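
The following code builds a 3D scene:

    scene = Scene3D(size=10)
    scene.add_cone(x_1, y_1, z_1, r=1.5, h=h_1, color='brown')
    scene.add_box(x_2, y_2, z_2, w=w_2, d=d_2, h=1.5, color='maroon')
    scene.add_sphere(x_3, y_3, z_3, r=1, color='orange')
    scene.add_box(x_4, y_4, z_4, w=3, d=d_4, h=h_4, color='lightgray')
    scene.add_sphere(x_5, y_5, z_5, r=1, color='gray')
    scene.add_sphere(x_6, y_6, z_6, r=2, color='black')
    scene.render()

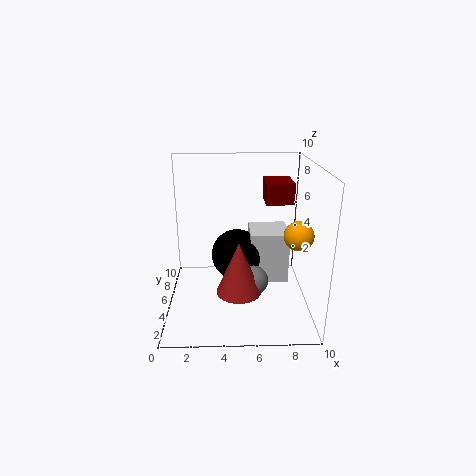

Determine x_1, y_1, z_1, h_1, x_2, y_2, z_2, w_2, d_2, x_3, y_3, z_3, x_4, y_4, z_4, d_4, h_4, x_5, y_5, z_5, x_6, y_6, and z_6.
x_1 = 5; y_1 = 3; z_1 = 2; h_1 = 3.5; x_2 = 7; y_2 = 6; z_2 = 7; w_2 = 2; d_2 = 2.5; x_3 = 9; y_3 = 4; z_3 = 5.5; x_4 = 6; y_4 = 6.5; z_4 = 0.5; d_4 = 3; h_4 = 4; x_5 = 6; y_5 = 3.5; z_5 = 2.5; x_6 = 5; y_6 = 7.5; z_6 = 2.5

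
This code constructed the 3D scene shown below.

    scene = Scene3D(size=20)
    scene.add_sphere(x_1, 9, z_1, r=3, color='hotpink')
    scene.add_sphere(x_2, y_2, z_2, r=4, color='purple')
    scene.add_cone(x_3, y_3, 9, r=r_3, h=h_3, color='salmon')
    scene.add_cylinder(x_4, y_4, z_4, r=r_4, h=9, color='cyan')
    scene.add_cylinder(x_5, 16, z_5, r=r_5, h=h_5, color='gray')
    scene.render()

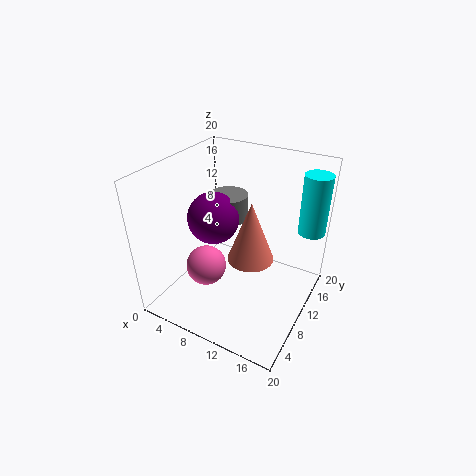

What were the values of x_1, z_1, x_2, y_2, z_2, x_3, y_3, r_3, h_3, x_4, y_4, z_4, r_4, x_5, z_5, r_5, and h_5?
x_1 = 5
z_1 = 4
x_2 = 4
y_2 = 13
z_2 = 10
x_3 = 13
y_3 = 8
r_3 = 3
h_3 = 8
x_4 = 18
y_4 = 18
z_4 = 9
r_4 = 2
x_5 = 5
z_5 = 9
r_5 = 3
h_5 = 4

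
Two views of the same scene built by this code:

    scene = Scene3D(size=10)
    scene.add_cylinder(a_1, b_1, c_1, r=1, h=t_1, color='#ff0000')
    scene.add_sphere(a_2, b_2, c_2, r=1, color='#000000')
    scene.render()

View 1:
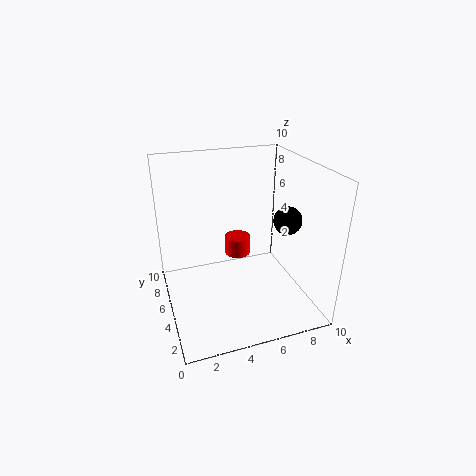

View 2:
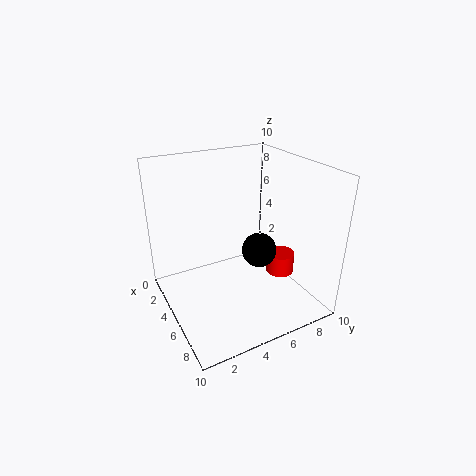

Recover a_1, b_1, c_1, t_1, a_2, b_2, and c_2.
a_1 = 6; b_1 = 8; c_1 = 2; t_1 = 1.5; a_2 = 8.5; b_2 = 4.5; c_2 = 6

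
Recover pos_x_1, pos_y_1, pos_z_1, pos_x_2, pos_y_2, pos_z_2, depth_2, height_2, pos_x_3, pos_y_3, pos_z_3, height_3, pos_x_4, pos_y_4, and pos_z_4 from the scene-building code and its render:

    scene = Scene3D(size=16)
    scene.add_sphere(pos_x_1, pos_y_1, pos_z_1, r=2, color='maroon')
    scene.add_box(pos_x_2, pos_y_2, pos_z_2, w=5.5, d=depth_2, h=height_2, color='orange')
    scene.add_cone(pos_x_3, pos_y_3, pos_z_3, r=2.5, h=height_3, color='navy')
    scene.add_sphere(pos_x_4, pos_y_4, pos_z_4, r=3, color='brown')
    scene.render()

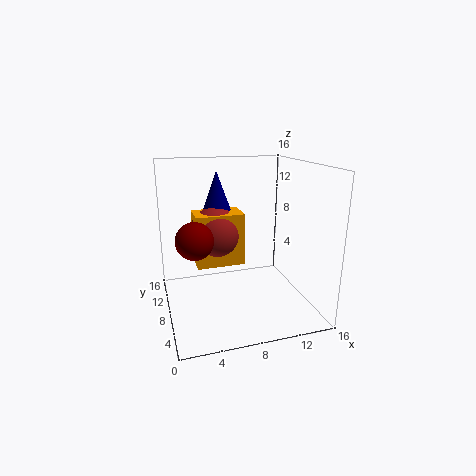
pos_x_1 = 3
pos_y_1 = 7
pos_z_1 = 8.5
pos_x_2 = 3.5
pos_y_2 = 8.5
pos_z_2 = 4.5
depth_2 = 3.5
height_2 = 6
pos_x_3 = 6.5
pos_y_3 = 11.5
pos_z_3 = 8
height_3 = 7
pos_x_4 = 6
pos_y_4 = 10.5
pos_z_4 = 8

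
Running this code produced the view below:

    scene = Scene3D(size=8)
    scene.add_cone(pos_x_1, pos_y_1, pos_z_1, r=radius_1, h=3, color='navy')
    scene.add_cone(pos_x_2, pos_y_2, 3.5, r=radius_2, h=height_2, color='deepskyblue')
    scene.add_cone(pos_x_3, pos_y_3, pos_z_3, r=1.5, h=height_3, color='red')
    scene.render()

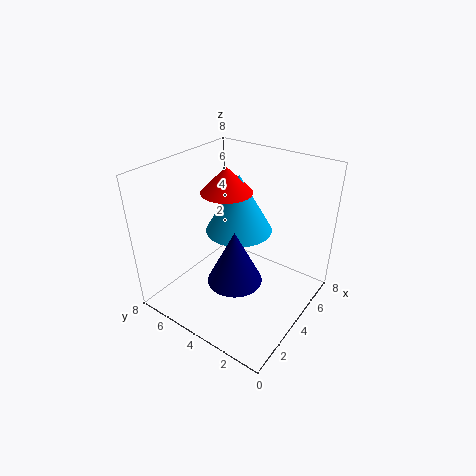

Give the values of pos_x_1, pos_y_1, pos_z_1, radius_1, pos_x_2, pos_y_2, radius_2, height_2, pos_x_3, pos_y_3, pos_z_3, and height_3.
pos_x_1 = 3; pos_y_1 = 3.5; pos_z_1 = 2; radius_1 = 1.5; pos_x_2 = 5.5; pos_y_2 = 5; radius_2 = 2; height_2 = 3.5; pos_x_3 = 5; pos_y_3 = 5.5; pos_z_3 = 6; height_3 = 1.5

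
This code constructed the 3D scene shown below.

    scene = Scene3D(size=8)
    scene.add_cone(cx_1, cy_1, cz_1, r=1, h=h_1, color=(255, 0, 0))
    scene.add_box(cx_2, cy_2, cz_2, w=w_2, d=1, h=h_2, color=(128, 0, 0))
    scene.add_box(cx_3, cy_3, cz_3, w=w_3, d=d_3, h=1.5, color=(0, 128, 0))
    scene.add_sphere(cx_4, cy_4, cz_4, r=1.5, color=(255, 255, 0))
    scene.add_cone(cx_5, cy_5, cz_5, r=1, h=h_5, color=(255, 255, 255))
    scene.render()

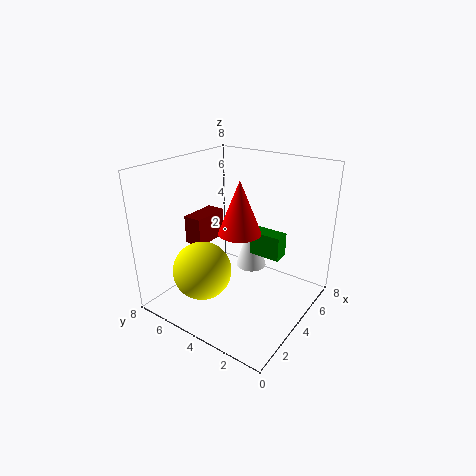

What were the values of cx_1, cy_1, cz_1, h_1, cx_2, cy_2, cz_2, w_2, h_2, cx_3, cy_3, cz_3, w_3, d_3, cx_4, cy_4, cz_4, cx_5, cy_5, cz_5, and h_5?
cx_1 = 2, cy_1 = 2.5, cz_1 = 5.5, h_1 = 2.5, cx_2 = 2, cy_2 = 5, cz_2 = 4, w_2 = 2, h_2 = 1.5, cx_3 = 6, cy_3 = 2.5, cz_3 = 2, w_3 = 1, d_3 = 2, cx_4 = 1.5, cy_4 = 4.5, cz_4 = 3, cx_5 = 7, cy_5 = 5, cz_5 = 0.5, h_5 = 3.5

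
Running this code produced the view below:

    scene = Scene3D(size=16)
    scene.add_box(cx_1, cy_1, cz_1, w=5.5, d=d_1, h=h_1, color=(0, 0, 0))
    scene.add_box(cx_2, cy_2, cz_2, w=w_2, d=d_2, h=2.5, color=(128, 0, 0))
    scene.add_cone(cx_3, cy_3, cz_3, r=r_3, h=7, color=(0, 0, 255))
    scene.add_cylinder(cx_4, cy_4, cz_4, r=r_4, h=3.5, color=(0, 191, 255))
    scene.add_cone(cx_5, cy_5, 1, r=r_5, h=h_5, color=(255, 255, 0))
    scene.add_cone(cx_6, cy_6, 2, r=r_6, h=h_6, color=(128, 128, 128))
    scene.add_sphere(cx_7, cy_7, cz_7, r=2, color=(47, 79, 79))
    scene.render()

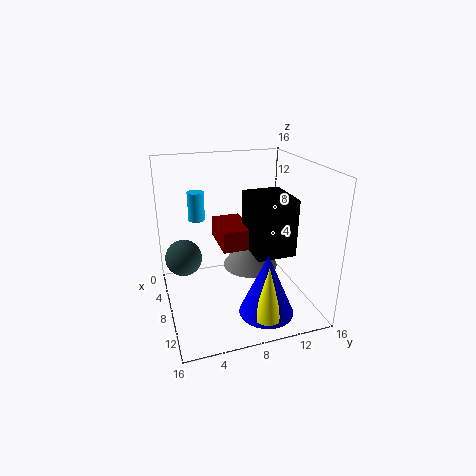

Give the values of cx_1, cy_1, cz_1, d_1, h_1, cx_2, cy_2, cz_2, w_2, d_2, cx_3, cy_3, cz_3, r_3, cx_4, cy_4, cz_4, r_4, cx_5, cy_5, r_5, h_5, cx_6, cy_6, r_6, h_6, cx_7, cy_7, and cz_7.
cx_1 = 5, cy_1 = 9.5, cz_1 = 6, d_1 = 4.5, h_1 = 6.5, cx_2 = 2, cy_2 = 6.5, cz_2 = 6, w_2 = 5.5, d_2 = 3.5, cx_3 = 12, cy_3 = 10, cz_3 = 0.5, r_3 = 3, cx_4 = 2.5, cy_4 = 4.5, cz_4 = 8.5, r_4 = 1, cx_5 = 13.5, cy_5 = 9.5, r_5 = 1.5, h_5 = 6, cx_6 = 4, cy_6 = 11, r_6 = 3.5, h_6 = 5, cx_7 = 7, cy_7 = 2, cz_7 = 6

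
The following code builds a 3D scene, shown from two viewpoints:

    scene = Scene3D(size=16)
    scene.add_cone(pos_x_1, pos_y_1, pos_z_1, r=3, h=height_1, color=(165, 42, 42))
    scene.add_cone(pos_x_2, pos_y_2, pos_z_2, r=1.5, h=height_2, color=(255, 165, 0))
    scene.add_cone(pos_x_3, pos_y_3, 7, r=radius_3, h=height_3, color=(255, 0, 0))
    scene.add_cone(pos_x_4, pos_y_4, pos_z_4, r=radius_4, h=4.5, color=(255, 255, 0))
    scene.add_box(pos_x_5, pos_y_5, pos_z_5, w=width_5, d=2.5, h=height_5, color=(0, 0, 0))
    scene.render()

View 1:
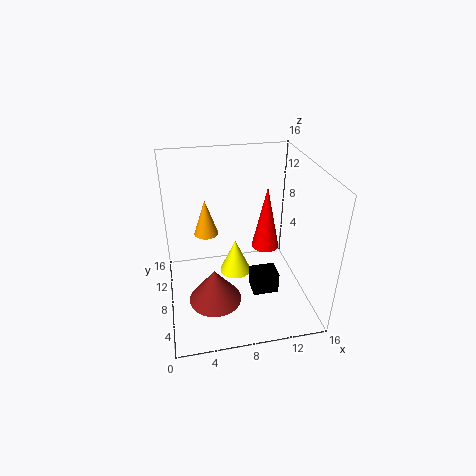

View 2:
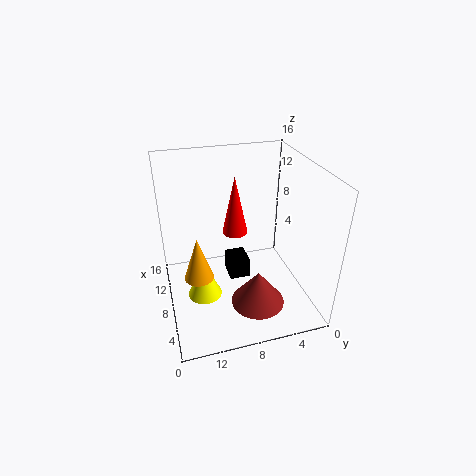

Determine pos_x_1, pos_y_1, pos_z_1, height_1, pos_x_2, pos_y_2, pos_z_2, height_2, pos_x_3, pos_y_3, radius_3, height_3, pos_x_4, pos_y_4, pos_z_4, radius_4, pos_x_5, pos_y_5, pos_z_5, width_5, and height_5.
pos_x_1 = 5
pos_y_1 = 6.5
pos_z_1 = 1
height_1 = 4
pos_x_2 = 5
pos_y_2 = 13
pos_z_2 = 6
height_2 = 4.5
pos_x_3 = 11
pos_y_3 = 7.5
radius_3 = 1.5
height_3 = 7
pos_x_4 = 8.5
pos_y_4 = 12
pos_z_4 = 0.5
radius_4 = 2
pos_x_5 = 9.5
pos_y_5 = 6
pos_z_5 = 1
width_5 = 3
height_5 = 2.5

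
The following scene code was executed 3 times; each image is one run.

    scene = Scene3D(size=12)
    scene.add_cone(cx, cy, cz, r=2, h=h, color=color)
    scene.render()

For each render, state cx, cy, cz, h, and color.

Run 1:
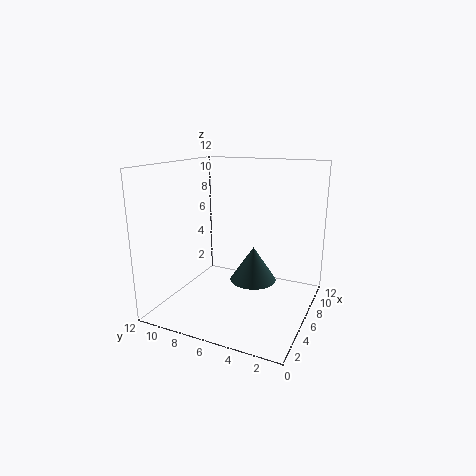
cx = 7, cy = 5, cz = 2, h = 3, color = 'darkslategray'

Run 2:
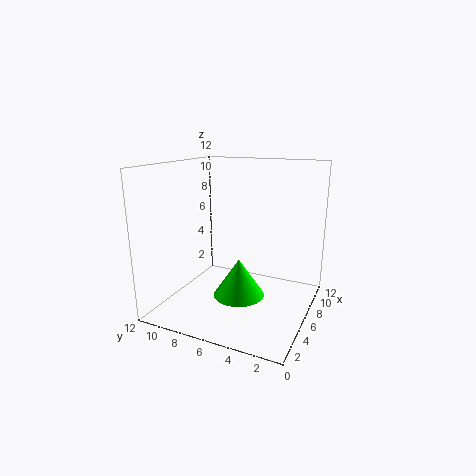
cx = 4, cy = 5, cz = 2, h = 3, color = 'lime'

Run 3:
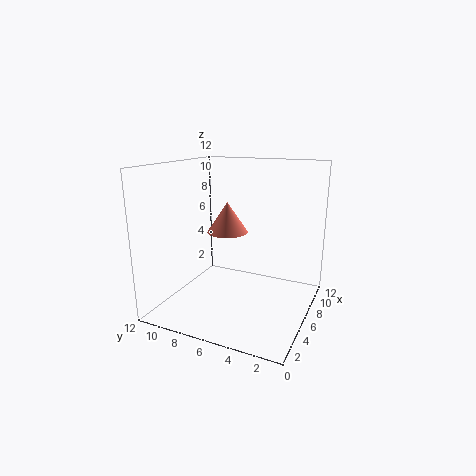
cx = 10, cy = 9, cz = 5, h = 3, color = 'salmon'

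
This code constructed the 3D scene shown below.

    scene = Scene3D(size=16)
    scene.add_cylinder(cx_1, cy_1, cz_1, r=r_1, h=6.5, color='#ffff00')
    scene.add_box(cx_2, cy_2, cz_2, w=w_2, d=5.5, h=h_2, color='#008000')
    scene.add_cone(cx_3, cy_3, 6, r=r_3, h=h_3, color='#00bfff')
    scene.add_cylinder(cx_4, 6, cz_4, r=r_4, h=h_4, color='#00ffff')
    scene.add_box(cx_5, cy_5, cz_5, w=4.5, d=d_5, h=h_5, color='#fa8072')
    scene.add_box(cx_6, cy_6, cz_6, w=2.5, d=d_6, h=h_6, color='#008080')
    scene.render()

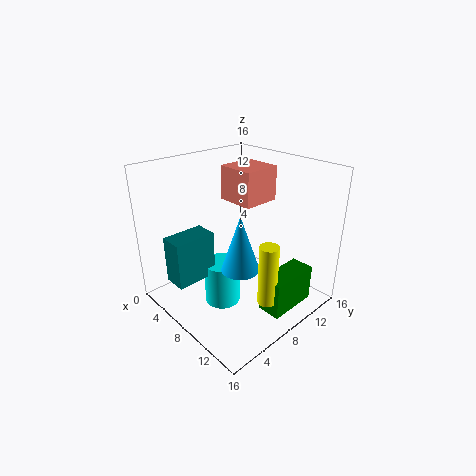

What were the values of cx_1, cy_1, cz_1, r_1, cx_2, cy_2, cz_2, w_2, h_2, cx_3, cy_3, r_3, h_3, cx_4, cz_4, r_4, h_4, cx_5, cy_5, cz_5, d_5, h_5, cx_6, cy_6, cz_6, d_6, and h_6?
cx_1 = 13.5
cy_1 = 7
cz_1 = 3
r_1 = 1
cx_2 = 12.5
cy_2 = 7
cz_2 = 1.5
w_2 = 2.5
h_2 = 4
cx_3 = 10.5
cy_3 = 6
r_3 = 2
h_3 = 6
cx_4 = 7.5
cz_4 = 0.5
r_4 = 2
h_4 = 5
cx_5 = 3.5
cy_5 = 9.5
cz_5 = 11
d_5 = 4.5
h_5 = 4
cx_6 = 5
cy_6 = 0.5
cz_6 = 4.5
d_6 = 4.5
h_6 = 5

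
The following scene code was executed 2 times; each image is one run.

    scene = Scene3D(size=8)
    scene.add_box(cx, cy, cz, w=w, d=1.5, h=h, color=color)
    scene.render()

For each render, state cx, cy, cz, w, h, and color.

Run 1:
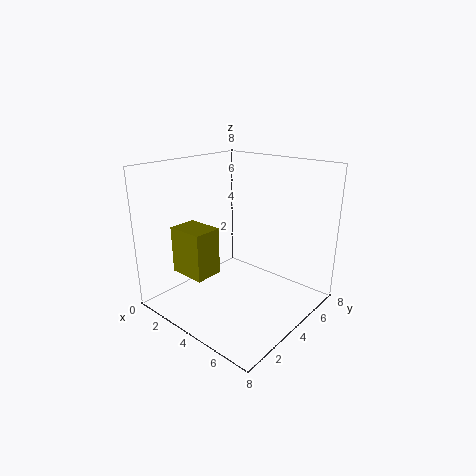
cx = 2, cy = 1, cz = 2.5, w = 2, h = 2.5, color = 'olive'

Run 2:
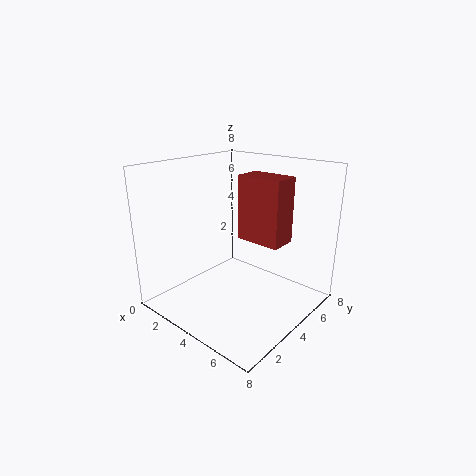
cx = 4, cy = 4, cz = 4, w = 2.5, h = 3.5, color = 'brown'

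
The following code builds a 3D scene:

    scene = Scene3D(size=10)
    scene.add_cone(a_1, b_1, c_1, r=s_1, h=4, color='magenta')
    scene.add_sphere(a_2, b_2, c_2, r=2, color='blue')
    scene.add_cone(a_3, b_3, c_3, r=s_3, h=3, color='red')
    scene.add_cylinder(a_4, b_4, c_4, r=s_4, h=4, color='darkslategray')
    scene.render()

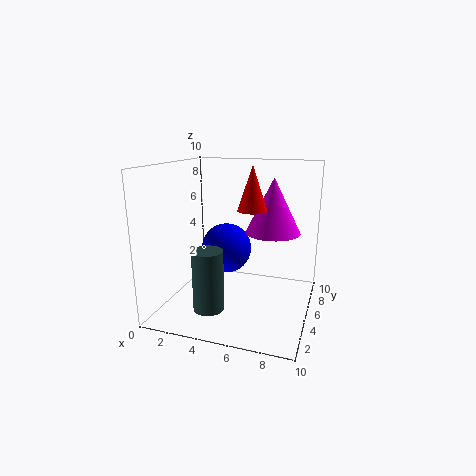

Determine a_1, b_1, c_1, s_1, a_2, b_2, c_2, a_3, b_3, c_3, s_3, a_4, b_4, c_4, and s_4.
a_1 = 7
b_1 = 7
c_1 = 5
s_1 = 2
a_2 = 3
b_2 = 8
c_2 = 3
a_3 = 6
b_3 = 5
c_3 = 7
s_3 = 1
a_4 = 4
b_4 = 2
c_4 = 1
s_4 = 1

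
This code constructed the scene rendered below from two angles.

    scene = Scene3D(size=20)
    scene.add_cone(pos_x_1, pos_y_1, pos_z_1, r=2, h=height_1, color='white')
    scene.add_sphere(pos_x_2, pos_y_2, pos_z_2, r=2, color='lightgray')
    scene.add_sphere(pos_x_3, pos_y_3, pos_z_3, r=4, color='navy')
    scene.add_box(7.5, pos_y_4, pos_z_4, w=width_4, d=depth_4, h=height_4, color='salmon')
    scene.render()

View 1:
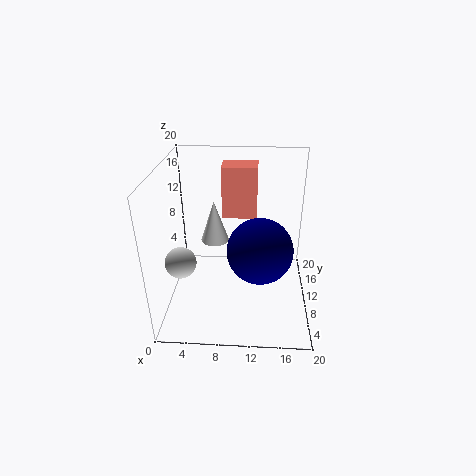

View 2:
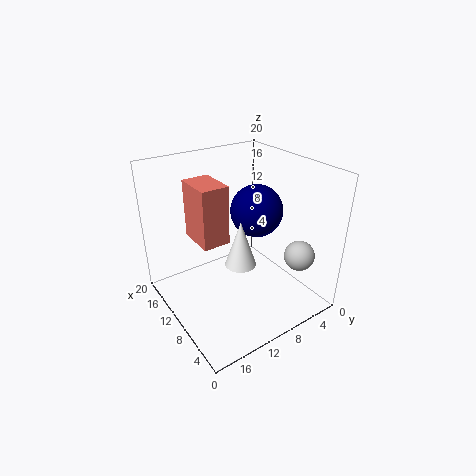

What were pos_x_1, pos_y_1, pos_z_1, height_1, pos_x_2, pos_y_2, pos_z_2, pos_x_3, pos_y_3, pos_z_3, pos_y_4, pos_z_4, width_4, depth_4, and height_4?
pos_x_1 = 6.5, pos_y_1 = 12, pos_z_1 = 8.5, height_1 = 6, pos_x_2 = 3, pos_y_2 = 5, pos_z_2 = 9, pos_x_3 = 13, pos_y_3 = 4.5, pos_z_3 = 11.5, pos_y_4 = 13, pos_z_4 = 11.5, width_4 = 5, depth_4 = 3.5, height_4 = 7.5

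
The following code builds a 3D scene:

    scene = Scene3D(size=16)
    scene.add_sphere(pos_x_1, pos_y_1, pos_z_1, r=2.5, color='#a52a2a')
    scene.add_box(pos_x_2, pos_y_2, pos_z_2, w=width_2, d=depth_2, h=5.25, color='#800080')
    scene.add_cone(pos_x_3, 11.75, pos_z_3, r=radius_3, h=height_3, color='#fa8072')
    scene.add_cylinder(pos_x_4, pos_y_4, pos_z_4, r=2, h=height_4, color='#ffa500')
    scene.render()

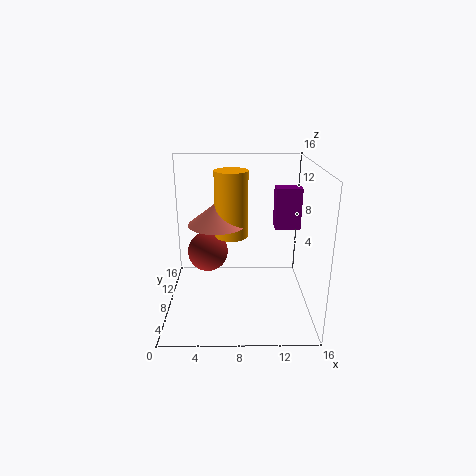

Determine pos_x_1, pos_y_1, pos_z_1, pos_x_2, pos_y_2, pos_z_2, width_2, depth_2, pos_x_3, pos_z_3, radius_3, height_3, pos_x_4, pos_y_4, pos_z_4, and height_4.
pos_x_1 = 4.25, pos_y_1 = 12, pos_z_1 = 4.5, pos_x_2 = 12.75, pos_y_2 = 13, pos_z_2 = 7, width_2 = 3.25, depth_2 = 2.25, pos_x_3 = 5.5, pos_z_3 = 8.25, radius_3 = 3.5, height_3 = 2.75, pos_x_4 = 7.25, pos_y_4 = 11.75, pos_z_4 = 6.75, height_4 = 8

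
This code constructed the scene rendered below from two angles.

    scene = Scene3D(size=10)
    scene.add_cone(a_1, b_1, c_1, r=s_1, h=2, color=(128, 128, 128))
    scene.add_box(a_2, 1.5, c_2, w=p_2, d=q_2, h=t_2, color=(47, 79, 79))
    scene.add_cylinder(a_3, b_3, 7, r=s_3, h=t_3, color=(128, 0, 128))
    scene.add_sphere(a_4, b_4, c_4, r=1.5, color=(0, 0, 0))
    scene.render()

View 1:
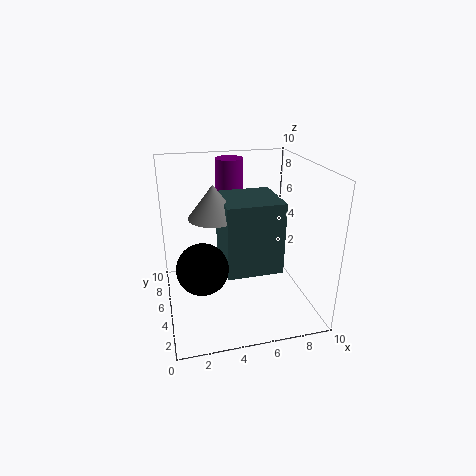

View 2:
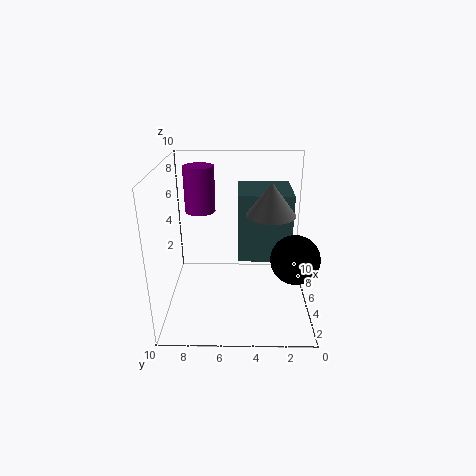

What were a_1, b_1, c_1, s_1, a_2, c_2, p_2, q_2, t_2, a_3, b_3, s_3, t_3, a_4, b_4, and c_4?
a_1 = 3, b_1 = 3, c_1 = 7.5, s_1 = 1.5, a_2 = 3.5, c_2 = 4, p_2 = 3.5, q_2 = 3.5, t_2 = 4.5, a_3 = 5, b_3 = 7.5, s_3 = 1, t_3 = 3, a_4 = 2, b_4 = 1.5, c_4 = 5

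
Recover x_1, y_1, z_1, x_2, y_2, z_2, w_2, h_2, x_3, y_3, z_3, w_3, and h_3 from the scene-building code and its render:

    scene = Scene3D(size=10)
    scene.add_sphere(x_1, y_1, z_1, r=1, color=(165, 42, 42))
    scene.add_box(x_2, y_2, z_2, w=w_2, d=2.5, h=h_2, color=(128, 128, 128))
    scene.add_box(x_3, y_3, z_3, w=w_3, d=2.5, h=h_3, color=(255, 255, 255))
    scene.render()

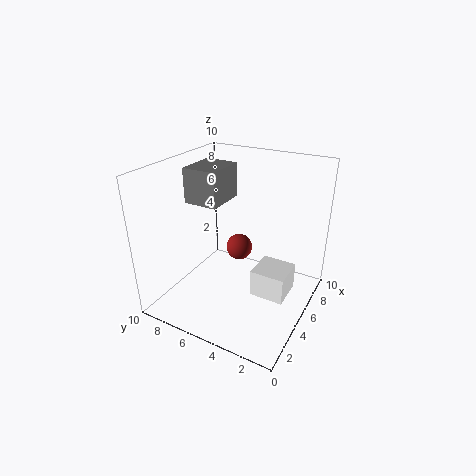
x_1 = 7; y_1 = 6; z_1 = 3; x_2 = 4.5; y_2 = 6.5; z_2 = 7; w_2 = 3; h_2 = 2.5; x_3 = 5; y_3 = 1.5; z_3 = 0.5; w_3 = 2.5; h_3 = 2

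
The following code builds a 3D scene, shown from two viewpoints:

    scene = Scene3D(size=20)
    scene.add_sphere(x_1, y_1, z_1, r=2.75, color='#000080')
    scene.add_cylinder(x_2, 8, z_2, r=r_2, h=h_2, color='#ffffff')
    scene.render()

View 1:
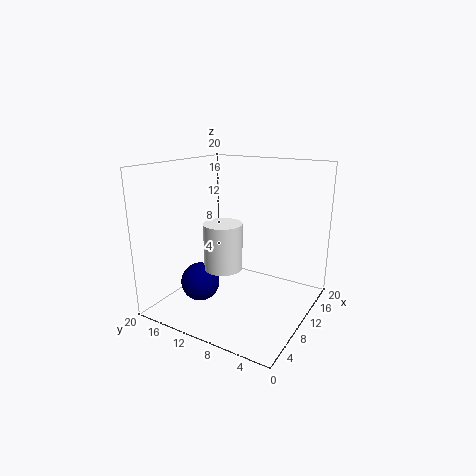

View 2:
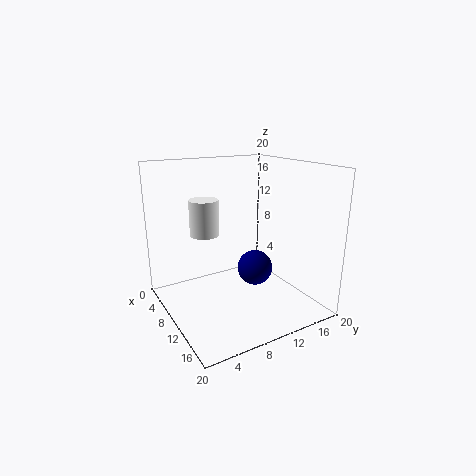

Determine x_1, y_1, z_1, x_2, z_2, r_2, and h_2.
x_1 = 7.25
y_1 = 14.75
z_1 = 3.25
x_2 = 3.25
z_2 = 8.75
r_2 = 2.25
h_2 = 5.5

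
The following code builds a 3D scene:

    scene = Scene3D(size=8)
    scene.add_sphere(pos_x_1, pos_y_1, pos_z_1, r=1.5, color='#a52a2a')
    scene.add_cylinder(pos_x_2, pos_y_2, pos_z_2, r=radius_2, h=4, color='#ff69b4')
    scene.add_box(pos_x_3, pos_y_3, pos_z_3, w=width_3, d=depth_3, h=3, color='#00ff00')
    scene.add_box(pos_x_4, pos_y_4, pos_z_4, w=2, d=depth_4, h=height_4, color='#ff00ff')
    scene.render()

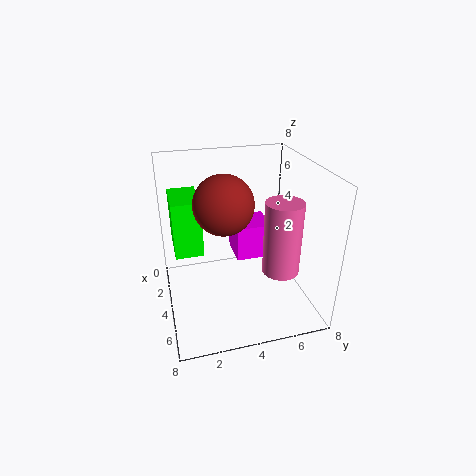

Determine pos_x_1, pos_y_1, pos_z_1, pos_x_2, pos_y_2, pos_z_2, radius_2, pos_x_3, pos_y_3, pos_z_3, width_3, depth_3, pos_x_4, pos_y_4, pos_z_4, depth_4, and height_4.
pos_x_1 = 5, pos_y_1 = 3, pos_z_1 = 6.5, pos_x_2 = 5.5, pos_y_2 = 6, pos_z_2 = 2.5, radius_2 = 1, pos_x_3 = 2, pos_y_3 = 0.5, pos_z_3 = 3.5, width_3 = 2.5, depth_3 = 1.5, pos_x_4 = 2, pos_y_4 = 4, pos_z_4 = 2.5, depth_4 = 2, height_4 = 2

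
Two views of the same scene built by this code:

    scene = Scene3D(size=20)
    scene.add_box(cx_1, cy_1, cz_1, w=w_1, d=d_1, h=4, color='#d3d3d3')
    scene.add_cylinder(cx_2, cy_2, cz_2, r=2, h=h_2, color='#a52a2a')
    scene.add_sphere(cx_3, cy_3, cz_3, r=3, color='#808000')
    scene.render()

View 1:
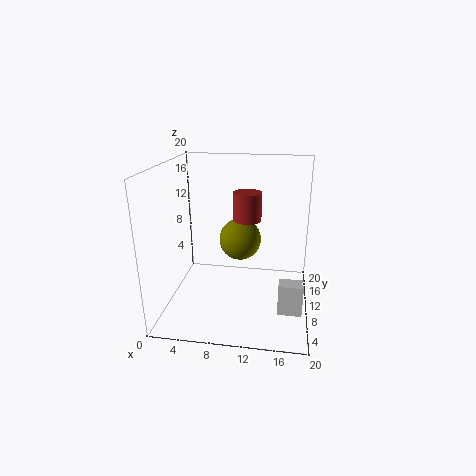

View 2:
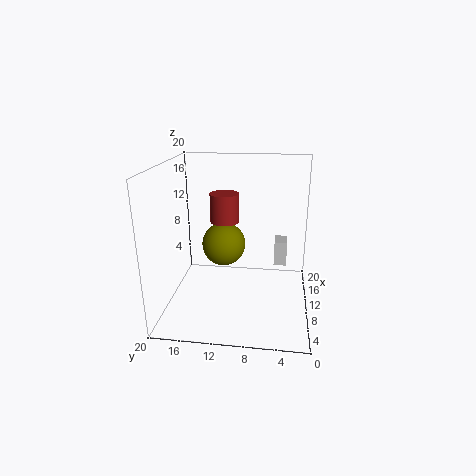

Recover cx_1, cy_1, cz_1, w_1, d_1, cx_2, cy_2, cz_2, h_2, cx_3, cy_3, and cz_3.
cx_1 = 16, cy_1 = 3, cz_1 = 3, w_1 = 3, d_1 = 2, cx_2 = 11, cy_2 = 12, cz_2 = 12, h_2 = 4, cx_3 = 10, cy_3 = 12, cz_3 = 9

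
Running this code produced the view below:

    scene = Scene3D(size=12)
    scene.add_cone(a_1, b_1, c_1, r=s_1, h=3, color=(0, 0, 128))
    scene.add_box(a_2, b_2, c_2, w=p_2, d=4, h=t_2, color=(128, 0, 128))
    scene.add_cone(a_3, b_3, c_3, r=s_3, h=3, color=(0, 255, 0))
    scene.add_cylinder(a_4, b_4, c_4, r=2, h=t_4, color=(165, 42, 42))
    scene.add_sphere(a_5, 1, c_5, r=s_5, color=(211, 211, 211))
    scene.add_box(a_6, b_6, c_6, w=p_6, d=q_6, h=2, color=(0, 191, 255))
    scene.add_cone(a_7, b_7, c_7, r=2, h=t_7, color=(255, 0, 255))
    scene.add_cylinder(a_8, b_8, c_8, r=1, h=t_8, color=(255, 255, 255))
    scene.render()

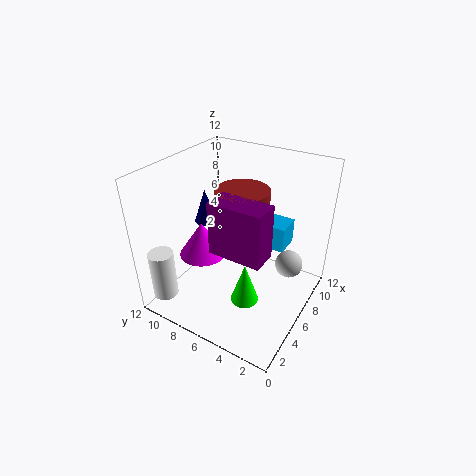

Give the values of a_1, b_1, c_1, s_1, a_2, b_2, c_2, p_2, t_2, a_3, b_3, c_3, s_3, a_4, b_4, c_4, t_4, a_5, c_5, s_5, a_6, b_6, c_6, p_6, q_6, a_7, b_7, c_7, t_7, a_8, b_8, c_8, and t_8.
a_1 = 7
b_1 = 10
c_1 = 6
s_1 = 1
a_2 = 2
b_2 = 2
c_2 = 7
p_2 = 2
t_2 = 4
a_3 = 2
b_3 = 3
c_3 = 4
s_3 = 1
a_4 = 5
b_4 = 5
c_4 = 9
t_4 = 2
a_5 = 5
c_5 = 6
s_5 = 1
a_6 = 6
b_6 = 2
c_6 = 6
p_6 = 2
q_6 = 3
a_7 = 5
b_7 = 9
c_7 = 4
t_7 = 3
a_8 = 1
b_8 = 10
c_8 = 2
t_8 = 4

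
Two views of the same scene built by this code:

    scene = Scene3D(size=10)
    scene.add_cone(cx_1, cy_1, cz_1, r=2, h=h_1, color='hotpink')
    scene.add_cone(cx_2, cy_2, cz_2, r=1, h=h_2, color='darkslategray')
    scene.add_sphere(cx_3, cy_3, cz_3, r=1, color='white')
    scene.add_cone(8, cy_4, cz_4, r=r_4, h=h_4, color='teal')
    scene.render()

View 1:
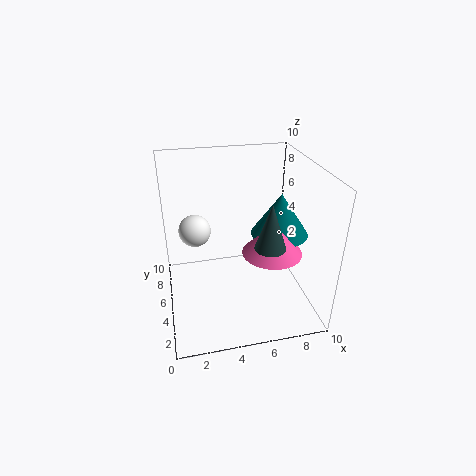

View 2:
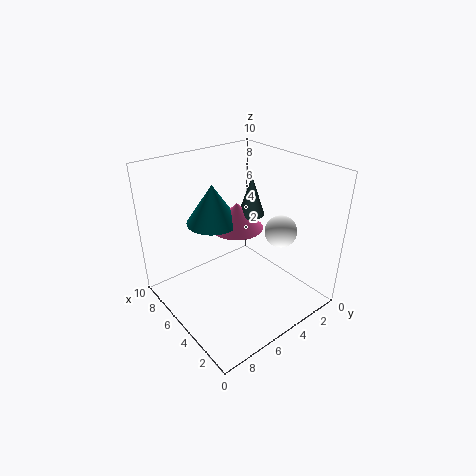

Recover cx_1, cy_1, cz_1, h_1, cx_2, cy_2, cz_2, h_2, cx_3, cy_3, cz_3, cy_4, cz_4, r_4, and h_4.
cx_1 = 7, cy_1 = 3.5, cz_1 = 4.5, h_1 = 2, cx_2 = 6.5, cy_2 = 2.5, cz_2 = 5.5, h_2 = 3, cx_3 = 2, cy_3 = 4, cz_3 = 6.5, cy_4 = 5, cz_4 = 5, r_4 = 2, h_4 = 3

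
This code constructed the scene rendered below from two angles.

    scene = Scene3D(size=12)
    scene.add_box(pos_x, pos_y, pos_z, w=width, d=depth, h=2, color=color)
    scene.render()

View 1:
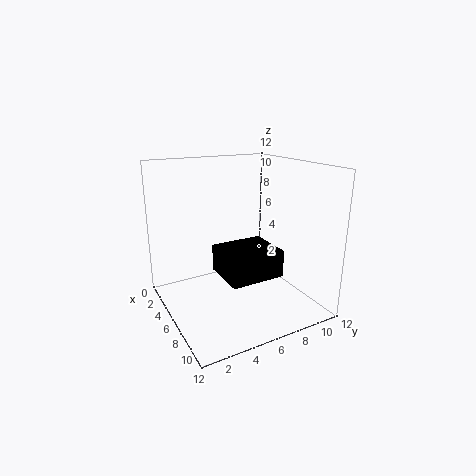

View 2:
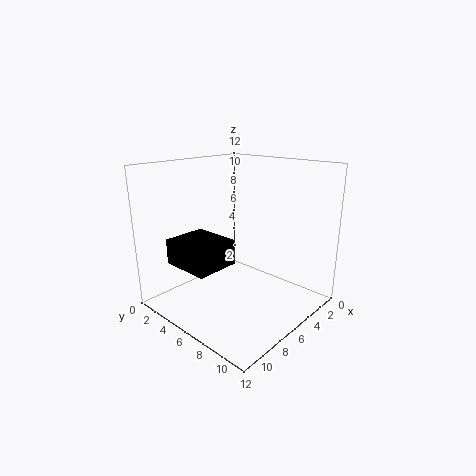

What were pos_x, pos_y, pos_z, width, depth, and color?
pos_x = 7.5, pos_y = 3, pos_z = 4.5, width = 3.5, depth = 4, color = 'black'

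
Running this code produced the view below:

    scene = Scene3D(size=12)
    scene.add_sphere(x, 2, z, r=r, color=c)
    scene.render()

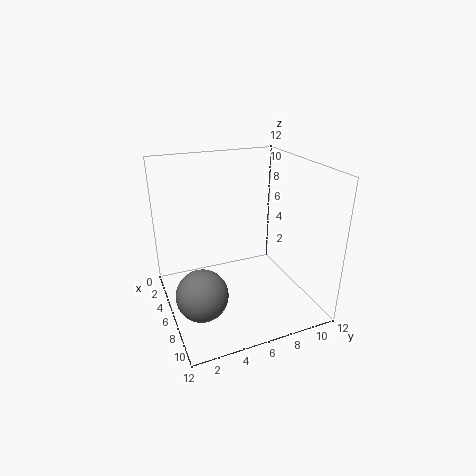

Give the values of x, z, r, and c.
x = 8.5; z = 3; r = 2; c = 'gray'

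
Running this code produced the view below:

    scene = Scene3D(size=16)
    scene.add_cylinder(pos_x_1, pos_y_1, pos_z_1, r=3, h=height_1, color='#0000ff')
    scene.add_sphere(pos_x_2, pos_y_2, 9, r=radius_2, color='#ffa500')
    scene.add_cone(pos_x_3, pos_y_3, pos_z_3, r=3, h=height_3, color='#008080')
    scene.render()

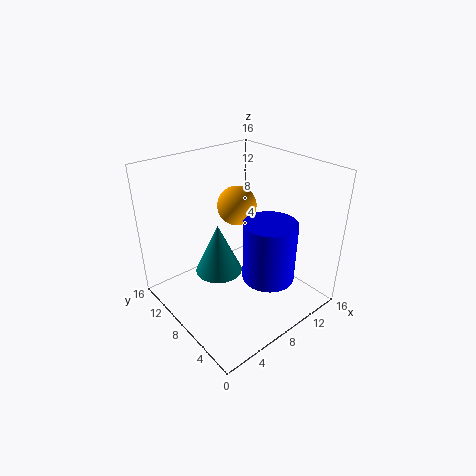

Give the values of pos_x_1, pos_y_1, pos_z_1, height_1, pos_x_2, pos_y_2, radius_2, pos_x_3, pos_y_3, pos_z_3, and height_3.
pos_x_1 = 10.5, pos_y_1 = 5.5, pos_z_1 = 3, height_1 = 7, pos_x_2 = 12, pos_y_2 = 13, radius_2 = 2.5, pos_x_3 = 8.5, pos_y_3 = 12.5, pos_z_3 = 1, height_3 = 6.5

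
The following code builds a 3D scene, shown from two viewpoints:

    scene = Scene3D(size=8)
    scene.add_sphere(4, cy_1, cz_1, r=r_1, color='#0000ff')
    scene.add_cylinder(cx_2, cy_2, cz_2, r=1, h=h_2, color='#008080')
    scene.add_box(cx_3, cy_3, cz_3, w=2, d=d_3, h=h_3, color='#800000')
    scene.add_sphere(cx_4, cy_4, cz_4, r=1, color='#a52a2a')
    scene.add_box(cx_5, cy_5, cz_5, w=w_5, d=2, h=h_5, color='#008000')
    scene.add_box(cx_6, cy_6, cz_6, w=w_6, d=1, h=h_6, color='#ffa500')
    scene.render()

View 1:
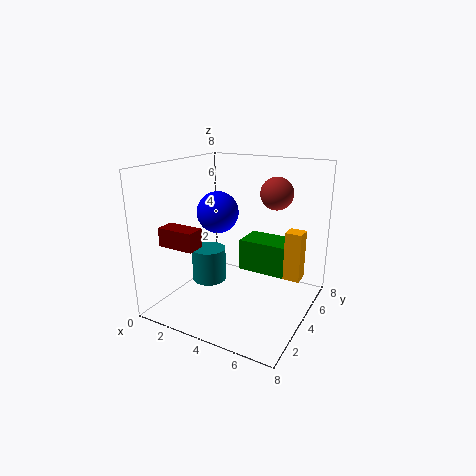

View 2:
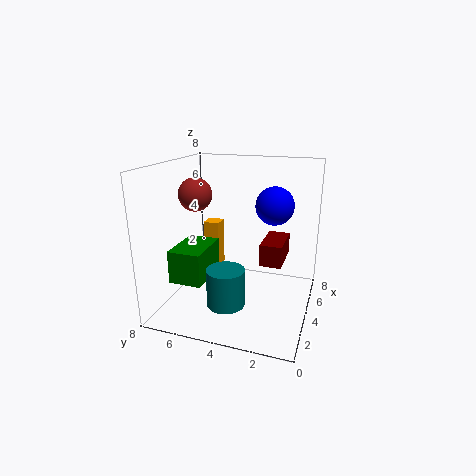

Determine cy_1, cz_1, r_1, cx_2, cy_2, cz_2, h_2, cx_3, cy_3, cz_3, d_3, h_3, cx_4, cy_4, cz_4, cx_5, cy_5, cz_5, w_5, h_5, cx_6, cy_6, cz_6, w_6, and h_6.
cy_1 = 2, cz_1 = 6, r_1 = 1, cx_2 = 2, cy_2 = 4, cz_2 = 1, h_2 = 2, cx_3 = 1, cy_3 = 1, cz_3 = 4, d_3 = 1, h_3 = 1, cx_4 = 5, cy_4 = 7, cz_4 = 6, cx_5 = 3, cy_5 = 6, cz_5 = 1, w_5 = 3, h_5 = 2, cx_6 = 6, cy_6 = 6, cz_6 = 1, w_6 = 1, h_6 = 3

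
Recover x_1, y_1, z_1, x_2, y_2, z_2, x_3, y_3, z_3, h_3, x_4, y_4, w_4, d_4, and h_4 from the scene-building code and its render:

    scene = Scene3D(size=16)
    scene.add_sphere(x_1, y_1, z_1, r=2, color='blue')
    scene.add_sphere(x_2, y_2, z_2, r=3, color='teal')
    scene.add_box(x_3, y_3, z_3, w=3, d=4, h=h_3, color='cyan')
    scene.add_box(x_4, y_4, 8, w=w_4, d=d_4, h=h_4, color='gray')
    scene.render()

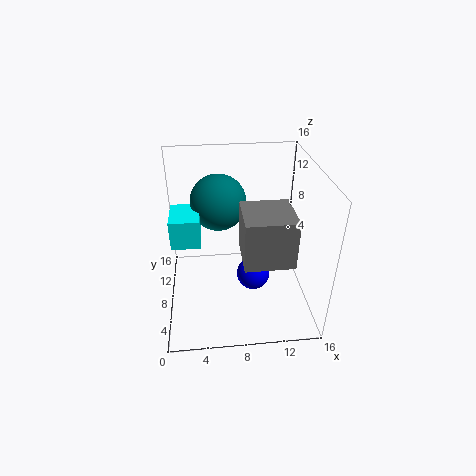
x_1 = 10
y_1 = 9
z_1 = 2
x_2 = 6
y_2 = 9
z_2 = 12
x_3 = 1
y_3 = 5
z_3 = 9
h_3 = 3
x_4 = 8
y_4 = 2
w_4 = 5
d_4 = 5
h_4 = 5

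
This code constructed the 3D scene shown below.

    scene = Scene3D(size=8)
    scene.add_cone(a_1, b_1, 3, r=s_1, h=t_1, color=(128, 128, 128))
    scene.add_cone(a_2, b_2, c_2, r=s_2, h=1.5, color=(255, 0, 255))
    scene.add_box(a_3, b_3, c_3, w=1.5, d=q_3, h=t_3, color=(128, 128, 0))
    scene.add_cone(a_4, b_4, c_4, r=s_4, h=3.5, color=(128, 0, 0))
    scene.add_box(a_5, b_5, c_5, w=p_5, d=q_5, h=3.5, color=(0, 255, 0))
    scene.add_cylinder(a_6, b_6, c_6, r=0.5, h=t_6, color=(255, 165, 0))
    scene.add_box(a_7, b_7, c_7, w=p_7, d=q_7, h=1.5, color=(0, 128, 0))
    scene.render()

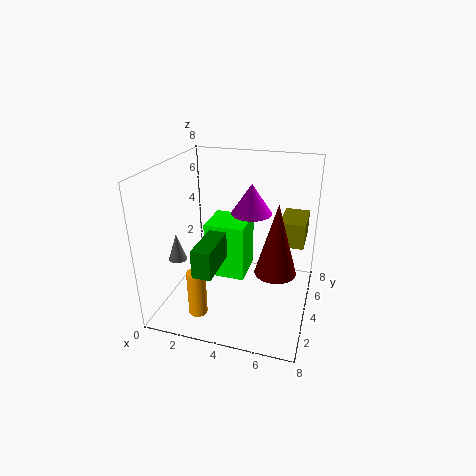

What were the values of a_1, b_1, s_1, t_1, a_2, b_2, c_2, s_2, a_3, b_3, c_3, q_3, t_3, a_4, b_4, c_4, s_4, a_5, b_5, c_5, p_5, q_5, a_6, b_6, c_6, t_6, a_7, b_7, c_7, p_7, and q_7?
a_1 = 1
b_1 = 2.5
s_1 = 0.5
t_1 = 1.5
a_2 = 5
b_2 = 3
c_2 = 6
s_2 = 1
a_3 = 6
b_3 = 5.5
c_3 = 3
q_3 = 2.5
t_3 = 1.5
a_4 = 6.5
b_4 = 2
c_4 = 3.5
s_4 = 1
a_5 = 1.5
b_5 = 5
c_5 = 0.5
p_5 = 2.5
q_5 = 2.5
a_6 = 2.5
b_6 = 1.5
c_6 = 0.5
t_6 = 2.5
a_7 = 2.5
b_7 = 1
c_7 = 3
p_7 = 1
q_7 = 2.5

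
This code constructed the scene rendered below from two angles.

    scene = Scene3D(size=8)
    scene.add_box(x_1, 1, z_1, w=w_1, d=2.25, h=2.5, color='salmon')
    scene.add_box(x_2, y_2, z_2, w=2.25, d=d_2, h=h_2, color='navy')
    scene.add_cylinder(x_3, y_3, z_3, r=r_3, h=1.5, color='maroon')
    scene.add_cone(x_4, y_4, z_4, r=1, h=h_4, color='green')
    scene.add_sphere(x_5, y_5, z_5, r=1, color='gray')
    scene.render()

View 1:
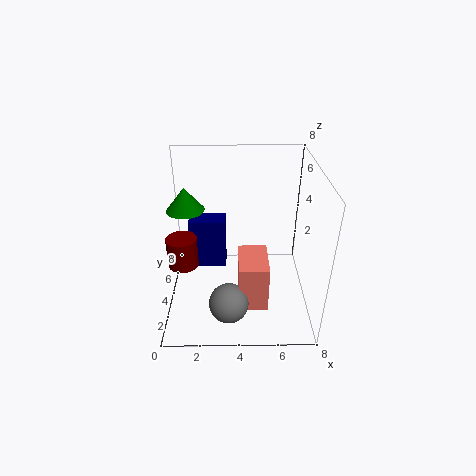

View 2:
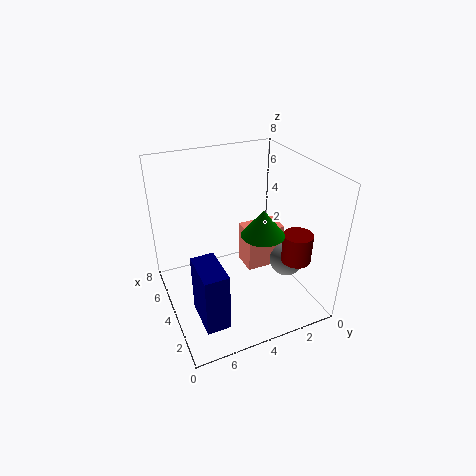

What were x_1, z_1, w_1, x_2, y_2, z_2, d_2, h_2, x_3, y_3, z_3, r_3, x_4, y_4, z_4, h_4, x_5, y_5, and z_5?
x_1 = 4; z_1 = 1.5; w_1 = 1.5; x_2 = 1; y_2 = 5.75; z_2 = 0.75; d_2 = 1.25; h_2 = 3.25; x_3 = 1.25; y_3 = 2; z_3 = 3.75; r_3 = 0.75; x_4 = 1.25; y_4 = 4; z_4 = 5.75; h_4 = 1.25; x_5 = 3.5; y_5 = 1; z_5 = 2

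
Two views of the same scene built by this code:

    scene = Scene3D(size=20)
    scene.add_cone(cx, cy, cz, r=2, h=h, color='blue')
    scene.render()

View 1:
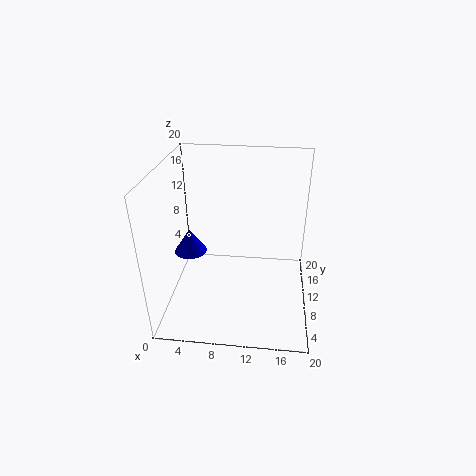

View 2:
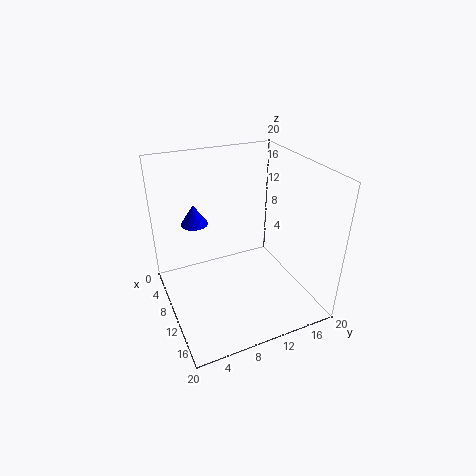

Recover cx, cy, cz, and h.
cx = 4.5, cy = 5.5, cz = 10.5, h = 3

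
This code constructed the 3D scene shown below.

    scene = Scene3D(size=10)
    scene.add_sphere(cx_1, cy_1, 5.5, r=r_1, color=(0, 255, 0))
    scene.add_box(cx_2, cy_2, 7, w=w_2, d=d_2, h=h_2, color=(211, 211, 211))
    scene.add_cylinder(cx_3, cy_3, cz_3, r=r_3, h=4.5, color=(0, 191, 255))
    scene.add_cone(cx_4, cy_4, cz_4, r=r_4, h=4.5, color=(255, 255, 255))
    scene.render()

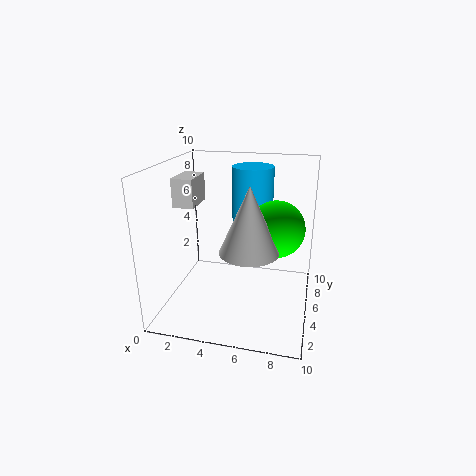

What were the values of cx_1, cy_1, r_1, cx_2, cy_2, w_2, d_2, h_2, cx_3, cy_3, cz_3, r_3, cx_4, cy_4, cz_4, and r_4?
cx_1 = 7.5
cy_1 = 6
r_1 = 2
cx_2 = 0.5
cy_2 = 4.5
w_2 = 1.5
d_2 = 2.5
h_2 = 2
cx_3 = 5.5
cy_3 = 7.5
cz_3 = 5
r_3 = 1.5
cx_4 = 6
cy_4 = 4
cz_4 = 4.5
r_4 = 2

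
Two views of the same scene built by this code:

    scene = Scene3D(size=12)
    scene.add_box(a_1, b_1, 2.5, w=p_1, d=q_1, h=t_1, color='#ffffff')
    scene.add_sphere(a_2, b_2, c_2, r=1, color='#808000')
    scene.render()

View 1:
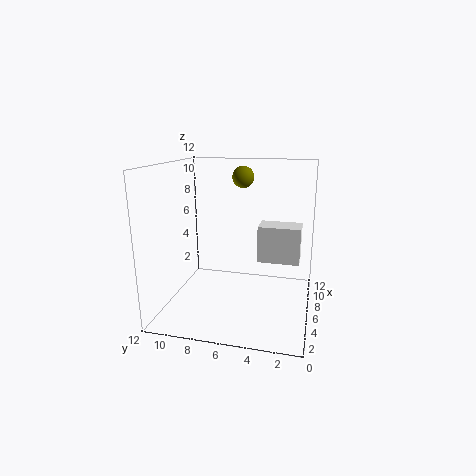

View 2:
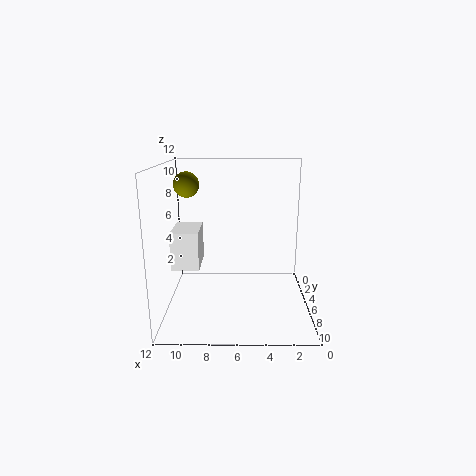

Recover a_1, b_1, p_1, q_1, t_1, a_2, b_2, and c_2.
a_1 = 9.5
b_1 = 1
p_1 = 2.5
q_1 = 4
t_1 = 3.5
a_2 = 10
b_2 = 6.5
c_2 = 10.5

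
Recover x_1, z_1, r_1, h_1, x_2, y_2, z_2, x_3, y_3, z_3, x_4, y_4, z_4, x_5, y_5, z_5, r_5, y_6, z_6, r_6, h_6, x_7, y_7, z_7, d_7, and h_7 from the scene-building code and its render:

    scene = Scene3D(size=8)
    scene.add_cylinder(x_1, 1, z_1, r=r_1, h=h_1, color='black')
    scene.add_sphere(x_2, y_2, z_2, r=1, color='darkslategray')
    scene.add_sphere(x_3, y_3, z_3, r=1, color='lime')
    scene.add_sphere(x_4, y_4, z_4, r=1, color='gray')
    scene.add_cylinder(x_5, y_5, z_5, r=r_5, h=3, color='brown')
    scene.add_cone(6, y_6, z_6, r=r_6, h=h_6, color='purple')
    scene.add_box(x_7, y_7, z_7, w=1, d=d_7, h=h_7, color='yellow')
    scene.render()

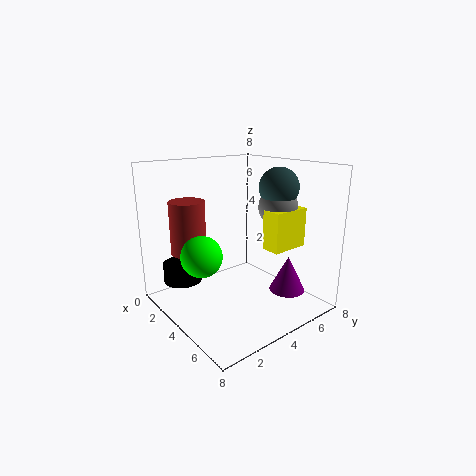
x_1 = 3; z_1 = 2; r_1 = 1; h_1 = 1; x_2 = 6; y_2 = 5; z_2 = 7; x_3 = 5; y_3 = 1; z_3 = 4; x_4 = 6; y_4 = 5; z_4 = 6; x_5 = 2; y_5 = 2; z_5 = 3; r_5 = 1; y_6 = 6; z_6 = 1; r_6 = 1; h_6 = 2; x_7 = 6; y_7 = 4; z_7 = 4; d_7 = 2; h_7 = 2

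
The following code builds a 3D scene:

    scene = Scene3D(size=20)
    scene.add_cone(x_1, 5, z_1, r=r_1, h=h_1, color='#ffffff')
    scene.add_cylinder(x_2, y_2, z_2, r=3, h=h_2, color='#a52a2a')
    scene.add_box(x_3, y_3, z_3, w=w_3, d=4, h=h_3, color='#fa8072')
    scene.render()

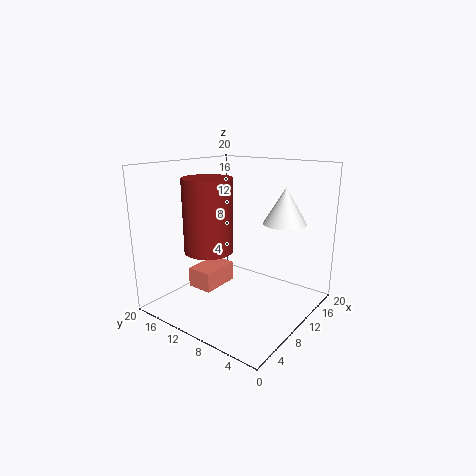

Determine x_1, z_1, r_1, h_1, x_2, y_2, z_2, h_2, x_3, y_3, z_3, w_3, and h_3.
x_1 = 14
z_1 = 12
r_1 = 3
h_1 = 5
x_2 = 4
y_2 = 10
z_2 = 10
h_2 = 9
x_3 = 8
y_3 = 14
z_3 = 1
w_3 = 6
h_3 = 3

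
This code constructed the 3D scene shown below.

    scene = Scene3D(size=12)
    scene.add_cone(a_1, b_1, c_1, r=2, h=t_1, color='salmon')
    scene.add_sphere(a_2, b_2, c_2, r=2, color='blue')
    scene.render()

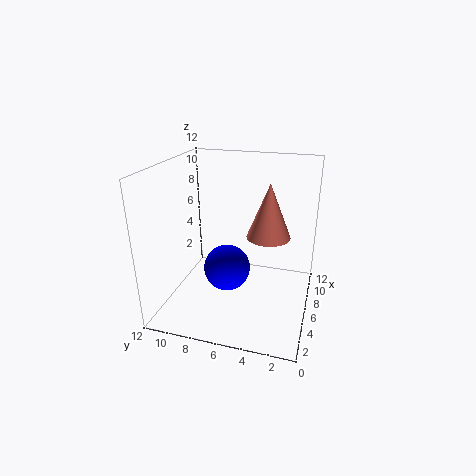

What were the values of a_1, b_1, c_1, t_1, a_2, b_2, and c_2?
a_1 = 9, b_1 = 4, c_1 = 5, t_1 = 5, a_2 = 6, b_2 = 7, c_2 = 3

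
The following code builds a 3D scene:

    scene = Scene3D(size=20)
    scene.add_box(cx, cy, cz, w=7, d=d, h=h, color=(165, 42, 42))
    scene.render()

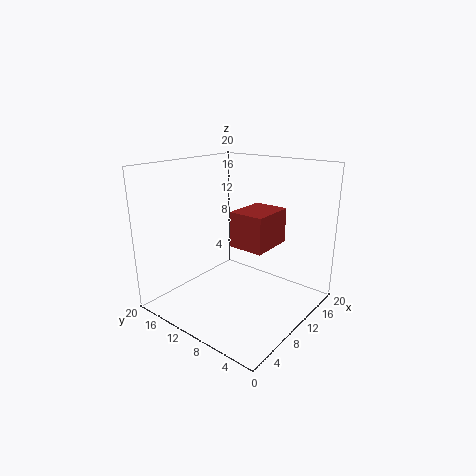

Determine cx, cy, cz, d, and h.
cx = 12.5, cy = 8, cz = 7, d = 5.5, h = 5.5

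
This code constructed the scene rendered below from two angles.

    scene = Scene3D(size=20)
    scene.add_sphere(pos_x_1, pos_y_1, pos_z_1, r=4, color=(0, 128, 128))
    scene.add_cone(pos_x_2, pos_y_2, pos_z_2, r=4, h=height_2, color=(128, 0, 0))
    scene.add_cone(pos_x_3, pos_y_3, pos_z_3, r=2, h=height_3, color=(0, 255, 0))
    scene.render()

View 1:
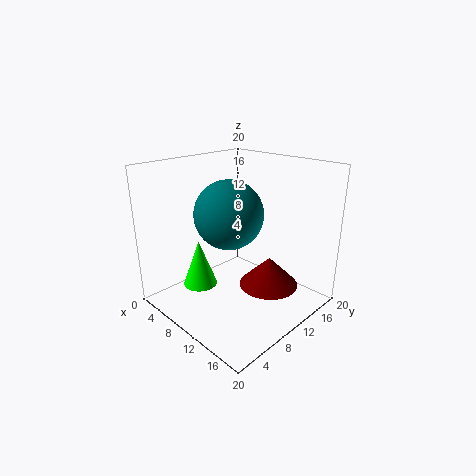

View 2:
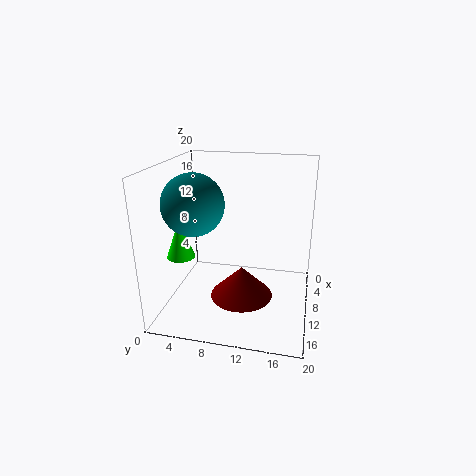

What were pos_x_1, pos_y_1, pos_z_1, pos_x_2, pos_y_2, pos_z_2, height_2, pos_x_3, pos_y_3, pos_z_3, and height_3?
pos_x_1 = 13.5, pos_y_1 = 5, pos_z_1 = 15.5, pos_x_2 = 14.5, pos_y_2 = 11.5, pos_z_2 = 4, height_2 = 4, pos_x_3 = 11.5, pos_y_3 = 2, pos_z_3 = 7, height_3 = 5.5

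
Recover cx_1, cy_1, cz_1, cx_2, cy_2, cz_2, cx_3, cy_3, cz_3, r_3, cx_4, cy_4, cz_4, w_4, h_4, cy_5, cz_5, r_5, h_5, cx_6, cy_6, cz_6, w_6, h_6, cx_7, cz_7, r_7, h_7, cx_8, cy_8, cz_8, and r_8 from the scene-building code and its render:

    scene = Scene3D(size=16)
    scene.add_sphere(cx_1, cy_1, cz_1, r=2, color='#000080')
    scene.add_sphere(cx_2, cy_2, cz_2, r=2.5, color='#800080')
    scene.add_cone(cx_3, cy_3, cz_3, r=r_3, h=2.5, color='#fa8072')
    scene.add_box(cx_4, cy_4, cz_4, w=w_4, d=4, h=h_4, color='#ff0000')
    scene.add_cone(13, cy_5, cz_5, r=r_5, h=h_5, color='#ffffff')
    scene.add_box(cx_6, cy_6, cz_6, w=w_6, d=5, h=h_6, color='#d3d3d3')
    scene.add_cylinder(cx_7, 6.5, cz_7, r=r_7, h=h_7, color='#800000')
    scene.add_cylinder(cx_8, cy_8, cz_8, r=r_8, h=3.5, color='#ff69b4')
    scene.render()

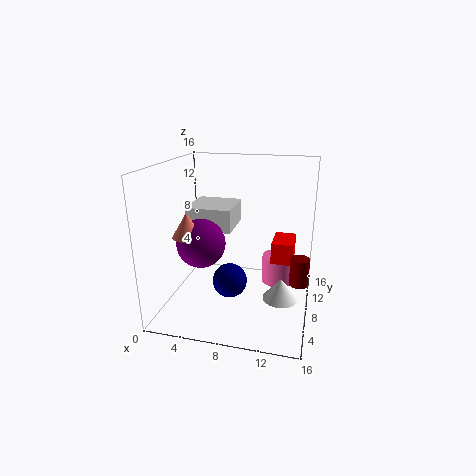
cx_1 = 7, cy_1 = 8, cz_1 = 2.5, cx_2 = 5, cy_2 = 4.5, cz_2 = 8.5, cx_3 = 4, cy_3 = 3.5, cz_3 = 9.5, r_3 = 1.5, cx_4 = 11.5, cy_4 = 9.5, cz_4 = 4.5, w_4 = 2.5, h_4 = 2.5, cy_5 = 8, cz_5 = 1, r_5 = 2, h_5 = 2.5, cx_6 = 2.5, cy_6 = 6.5, cz_6 = 9, w_6 = 5, h_6 = 2.5, cx_7 = 15, cz_7 = 4, r_7 = 1, h_7 = 3, cx_8 = 12, cy_8 = 13, cz_8 = 0.5, r_8 = 2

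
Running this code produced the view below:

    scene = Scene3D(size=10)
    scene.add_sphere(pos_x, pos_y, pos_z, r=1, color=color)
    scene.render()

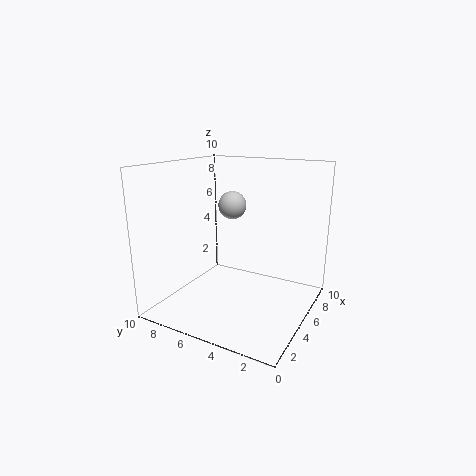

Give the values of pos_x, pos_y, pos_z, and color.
pos_x = 6
pos_y = 6
pos_z = 7
color = 'lightgray'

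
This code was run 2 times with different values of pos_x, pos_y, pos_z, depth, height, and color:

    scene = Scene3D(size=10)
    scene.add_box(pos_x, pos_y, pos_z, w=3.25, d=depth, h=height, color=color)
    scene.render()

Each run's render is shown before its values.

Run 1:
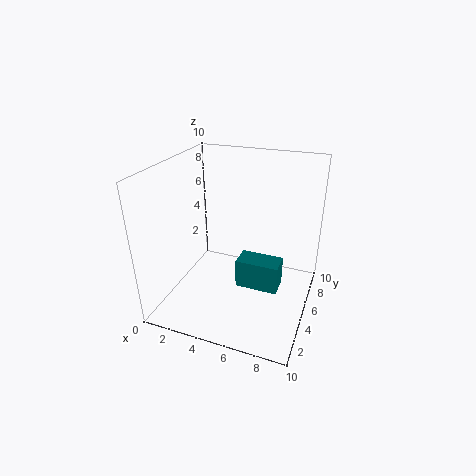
pos_x = 4.5; pos_y = 5.75; pos_z = 0.25; depth = 1.75; height = 2.25; color = 'teal'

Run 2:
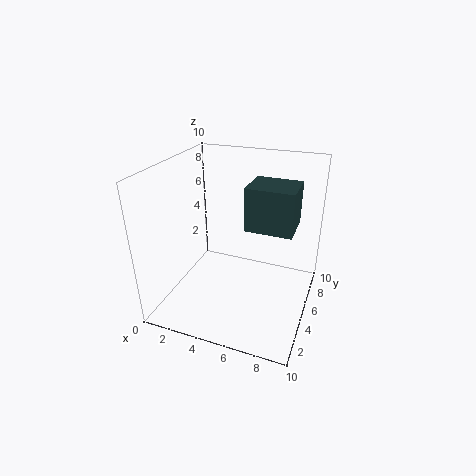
pos_x = 5.5; pos_y = 4.75; pos_z = 5.75; depth = 2.75; height = 3; color = 'darkslategray'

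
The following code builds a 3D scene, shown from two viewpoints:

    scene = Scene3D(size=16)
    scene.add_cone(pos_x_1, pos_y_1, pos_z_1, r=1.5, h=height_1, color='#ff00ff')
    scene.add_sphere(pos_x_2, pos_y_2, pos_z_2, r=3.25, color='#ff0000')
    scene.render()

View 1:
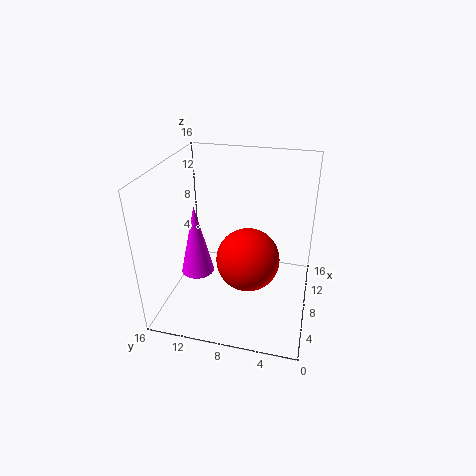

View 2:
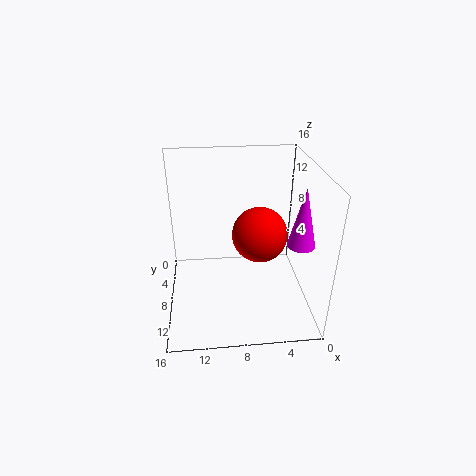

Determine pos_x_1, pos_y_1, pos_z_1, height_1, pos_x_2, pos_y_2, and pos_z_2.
pos_x_1 = 1.5, pos_y_1 = 10.25, pos_z_1 = 8, height_1 = 6.5, pos_x_2 = 5.25, pos_y_2 = 6.25, pos_z_2 = 7.25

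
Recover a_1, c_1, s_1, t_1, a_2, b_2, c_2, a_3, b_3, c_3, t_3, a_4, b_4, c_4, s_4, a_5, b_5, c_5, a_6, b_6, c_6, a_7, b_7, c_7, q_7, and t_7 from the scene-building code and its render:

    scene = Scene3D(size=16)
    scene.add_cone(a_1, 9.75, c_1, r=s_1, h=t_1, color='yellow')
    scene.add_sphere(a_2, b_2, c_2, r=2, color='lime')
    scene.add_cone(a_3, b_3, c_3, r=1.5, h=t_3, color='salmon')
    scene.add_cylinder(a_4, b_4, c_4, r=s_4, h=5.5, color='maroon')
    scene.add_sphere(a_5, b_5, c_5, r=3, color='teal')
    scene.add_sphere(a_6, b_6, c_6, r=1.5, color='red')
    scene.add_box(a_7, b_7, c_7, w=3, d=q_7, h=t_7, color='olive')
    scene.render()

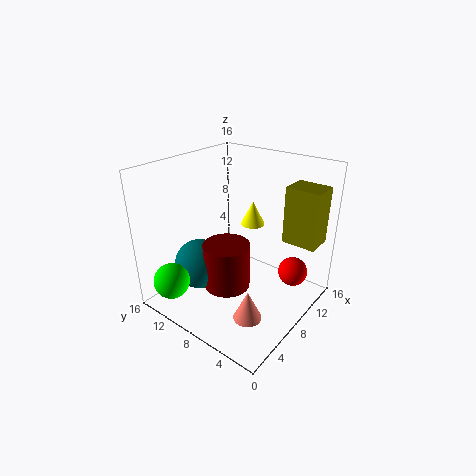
a_1 = 13.25
c_1 = 7.25
s_1 = 1.5
t_1 = 3
a_2 = 2
b_2 = 12.75
c_2 = 3.5
a_3 = 4.5
b_3 = 4
c_3 = 1.25
t_3 = 3.25
a_4 = 7.75
b_4 = 9.5
c_4 = 1.25
s_4 = 2.75
a_5 = 6.5
b_5 = 12.75
c_5 = 3.5
a_6 = 9
b_6 = 1.5
c_6 = 5.75
a_7 = 10.75
b_7 = 0.25
c_7 = 7.75
q_7 = 3.75
t_7 = 6.25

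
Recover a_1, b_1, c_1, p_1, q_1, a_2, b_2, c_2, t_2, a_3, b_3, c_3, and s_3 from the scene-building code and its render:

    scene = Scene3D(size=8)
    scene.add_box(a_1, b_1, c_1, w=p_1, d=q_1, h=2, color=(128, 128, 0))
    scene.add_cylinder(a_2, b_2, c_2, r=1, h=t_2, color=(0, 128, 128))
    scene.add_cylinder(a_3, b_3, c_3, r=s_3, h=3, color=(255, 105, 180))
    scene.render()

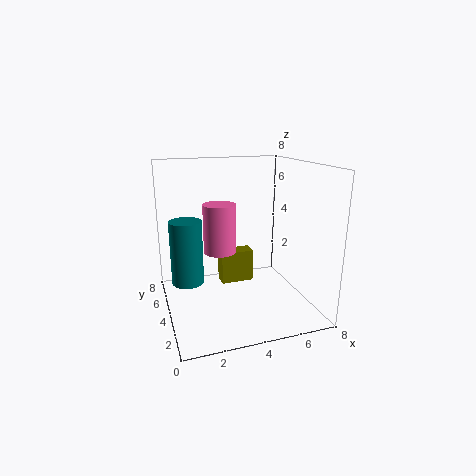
a_1 = 3.5, b_1 = 5.5, c_1 = 0.5, p_1 = 2, q_1 = 1, a_2 = 1.5, b_2 = 6.5, c_2 = 0.5, t_2 = 4, a_3 = 3.5, b_3 = 6, c_3 = 2.5, s_3 = 1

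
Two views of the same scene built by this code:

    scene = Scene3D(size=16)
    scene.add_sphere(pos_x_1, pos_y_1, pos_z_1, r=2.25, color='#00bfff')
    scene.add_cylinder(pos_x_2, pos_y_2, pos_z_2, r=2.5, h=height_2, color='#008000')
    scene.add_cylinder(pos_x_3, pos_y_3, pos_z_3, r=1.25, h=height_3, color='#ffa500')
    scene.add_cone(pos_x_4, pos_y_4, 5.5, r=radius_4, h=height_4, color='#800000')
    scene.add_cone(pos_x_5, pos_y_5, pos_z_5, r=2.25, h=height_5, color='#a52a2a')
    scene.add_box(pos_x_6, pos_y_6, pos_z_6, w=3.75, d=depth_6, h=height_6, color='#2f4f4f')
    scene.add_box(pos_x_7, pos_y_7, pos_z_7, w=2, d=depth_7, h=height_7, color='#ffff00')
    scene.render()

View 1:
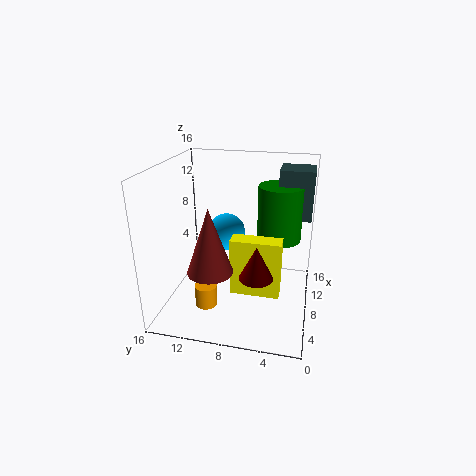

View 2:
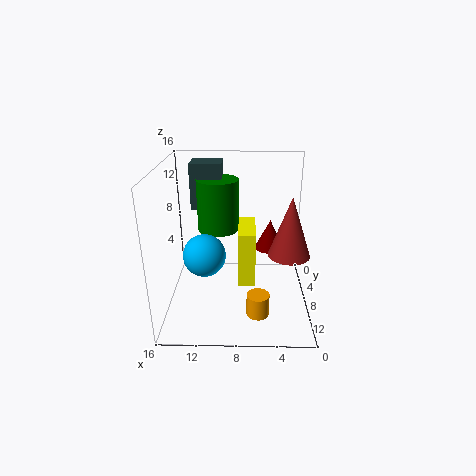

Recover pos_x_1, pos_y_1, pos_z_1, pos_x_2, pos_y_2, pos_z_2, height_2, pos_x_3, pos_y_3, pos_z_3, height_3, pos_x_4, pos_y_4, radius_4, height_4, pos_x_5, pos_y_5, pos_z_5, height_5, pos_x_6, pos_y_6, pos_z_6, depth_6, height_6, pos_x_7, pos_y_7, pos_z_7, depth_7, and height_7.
pos_x_1 = 11.5; pos_y_1 = 10.25; pos_z_1 = 7; pos_x_2 = 10.5; pos_y_2 = 3.75; pos_z_2 = 7.25; height_2 = 6.25; pos_x_3 = 5.75; pos_y_3 = 11.25; pos_z_3 = 0.25; height_3 = 2.5; pos_x_4 = 4.25; pos_y_4 = 5.25; radius_4 = 1.75; height_4 = 3.5; pos_x_5 = 2.5; pos_y_5 = 9.5; pos_z_5 = 6.75; height_5 = 6.5; pos_x_6 = 10; pos_y_6 = 0.25; pos_z_6 = 9.75; depth_6 = 3.75; height_6 = 5.5; pos_x_7 = 6; pos_y_7 = 3; pos_z_7 = 2; depth_7 = 5.5; height_7 = 6.5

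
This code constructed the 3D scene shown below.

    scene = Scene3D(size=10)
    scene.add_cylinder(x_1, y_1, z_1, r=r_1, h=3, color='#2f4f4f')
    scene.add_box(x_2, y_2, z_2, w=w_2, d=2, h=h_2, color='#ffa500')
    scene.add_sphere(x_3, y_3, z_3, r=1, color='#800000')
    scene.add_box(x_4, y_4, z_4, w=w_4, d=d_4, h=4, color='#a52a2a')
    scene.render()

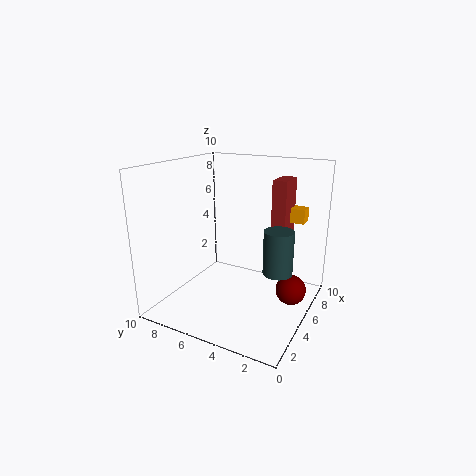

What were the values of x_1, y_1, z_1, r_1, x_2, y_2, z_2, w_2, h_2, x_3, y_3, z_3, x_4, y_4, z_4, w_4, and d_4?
x_1 = 5, y_1 = 2, z_1 = 3, r_1 = 1, x_2 = 7, y_2 = 1, z_2 = 6, w_2 = 1, h_2 = 1, x_3 = 5, y_3 = 1, z_3 = 2, x_4 = 6, y_4 = 2, z_4 = 5, w_4 = 2, d_4 = 1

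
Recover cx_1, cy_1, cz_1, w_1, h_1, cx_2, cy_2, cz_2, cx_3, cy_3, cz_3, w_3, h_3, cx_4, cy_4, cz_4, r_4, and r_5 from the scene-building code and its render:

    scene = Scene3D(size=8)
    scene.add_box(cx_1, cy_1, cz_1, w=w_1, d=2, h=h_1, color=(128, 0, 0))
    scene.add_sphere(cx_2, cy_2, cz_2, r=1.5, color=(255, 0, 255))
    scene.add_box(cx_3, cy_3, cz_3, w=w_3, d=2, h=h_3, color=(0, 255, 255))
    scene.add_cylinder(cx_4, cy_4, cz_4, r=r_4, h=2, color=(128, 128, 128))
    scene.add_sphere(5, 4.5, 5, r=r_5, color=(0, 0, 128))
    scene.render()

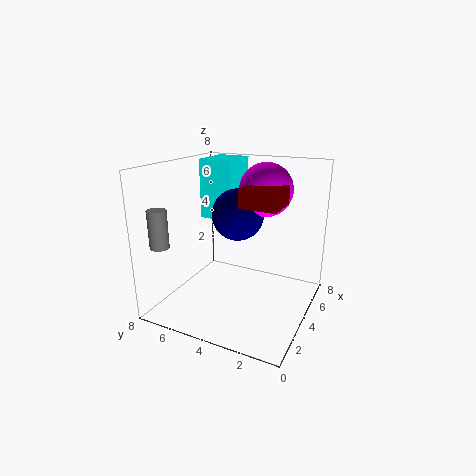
cx_1 = 3, cy_1 = 1.5, cz_1 = 6, w_1 = 2, h_1 = 1, cx_2 = 5.5, cy_2 = 3, cz_2 = 6.5, cx_3 = 5, cy_3 = 5, cz_3 = 4.5, w_3 = 2.5, h_3 = 3.5, cx_4 = 1, cy_4 = 7, cz_4 = 4, r_4 = 0.5, r_5 = 1.5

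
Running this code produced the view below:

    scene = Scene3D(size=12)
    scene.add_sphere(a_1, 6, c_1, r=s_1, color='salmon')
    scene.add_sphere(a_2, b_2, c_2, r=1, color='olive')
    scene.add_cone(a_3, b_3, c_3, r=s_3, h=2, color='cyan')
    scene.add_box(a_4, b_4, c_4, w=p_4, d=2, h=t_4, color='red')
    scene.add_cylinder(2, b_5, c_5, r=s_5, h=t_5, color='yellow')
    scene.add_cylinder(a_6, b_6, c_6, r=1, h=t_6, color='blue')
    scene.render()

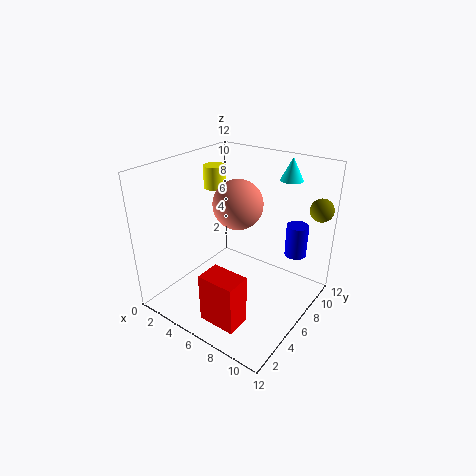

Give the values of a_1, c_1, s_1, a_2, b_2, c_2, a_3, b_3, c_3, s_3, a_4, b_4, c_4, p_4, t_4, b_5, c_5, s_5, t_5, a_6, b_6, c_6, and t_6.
a_1 = 6; c_1 = 9; s_1 = 2; a_2 = 11; b_2 = 11; c_2 = 8; a_3 = 8; b_3 = 11; c_3 = 10; s_3 = 1; a_4 = 6; b_4 = 1; c_4 = 1; p_4 = 3; t_4 = 4; b_5 = 8; c_5 = 9; s_5 = 1; t_5 = 2; a_6 = 9; b_6 = 11; c_6 = 3; t_6 = 3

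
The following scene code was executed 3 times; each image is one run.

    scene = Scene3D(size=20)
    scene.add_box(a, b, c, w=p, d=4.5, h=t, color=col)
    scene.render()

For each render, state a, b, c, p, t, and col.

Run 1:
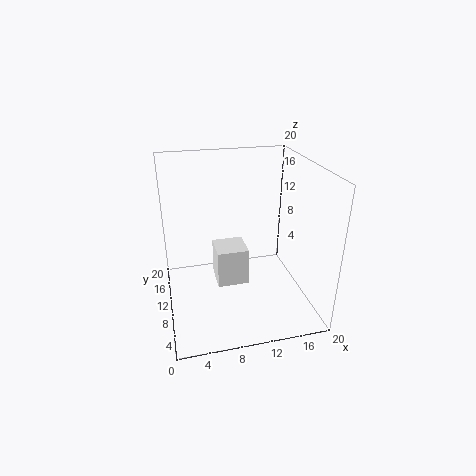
a = 7, b = 9.5, c = 2.5, p = 4.5, t = 5.5, col = 'white'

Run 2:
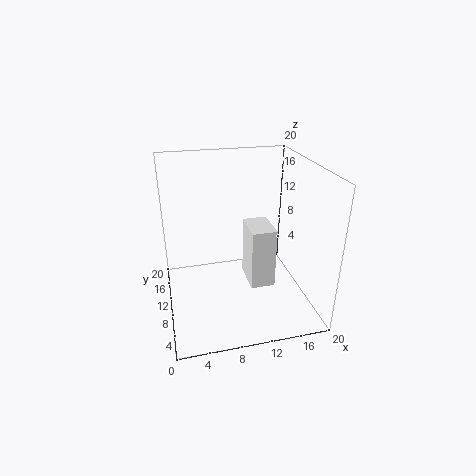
a = 10, b = 3, c = 6.5, p = 3, t = 7.5, col = 'white'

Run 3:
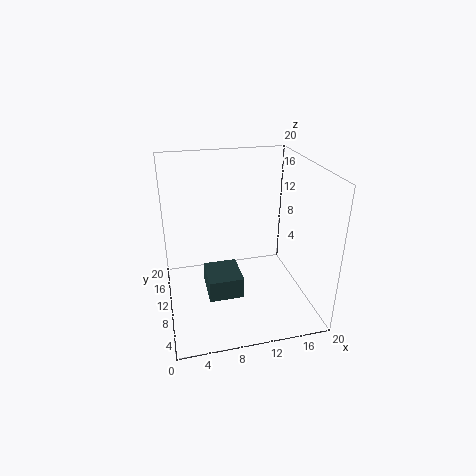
a = 4.5, b = 1, c = 7, p = 4, t = 2.5, col = 'darkslategray'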